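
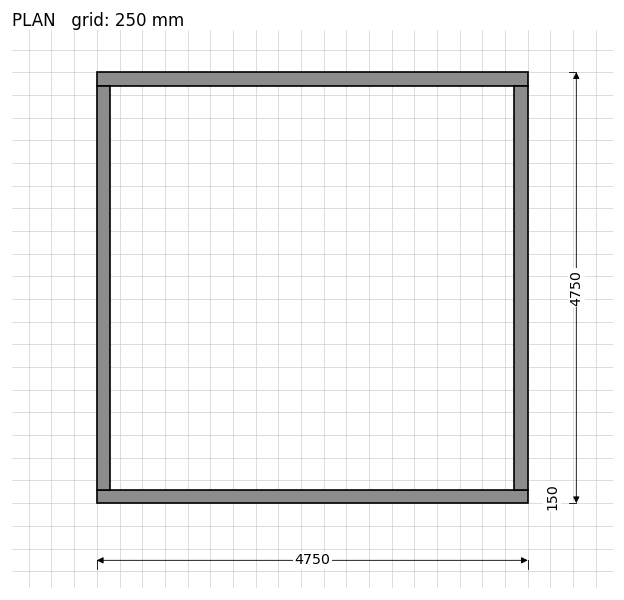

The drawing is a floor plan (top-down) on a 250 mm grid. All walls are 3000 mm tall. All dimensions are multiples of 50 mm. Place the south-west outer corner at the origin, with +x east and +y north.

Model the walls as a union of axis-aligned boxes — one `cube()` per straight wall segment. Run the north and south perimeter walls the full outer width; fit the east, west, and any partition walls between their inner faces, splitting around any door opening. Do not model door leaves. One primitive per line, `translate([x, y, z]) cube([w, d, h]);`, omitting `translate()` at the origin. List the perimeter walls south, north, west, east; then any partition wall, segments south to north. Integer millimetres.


cube([4750, 150, 3000]);
translate([0, 4600, 0]) cube([4750, 150, 3000]);
translate([0, 150, 0]) cube([150, 4450, 3000]);
translate([4600, 150, 0]) cube([150, 4450, 3000]);


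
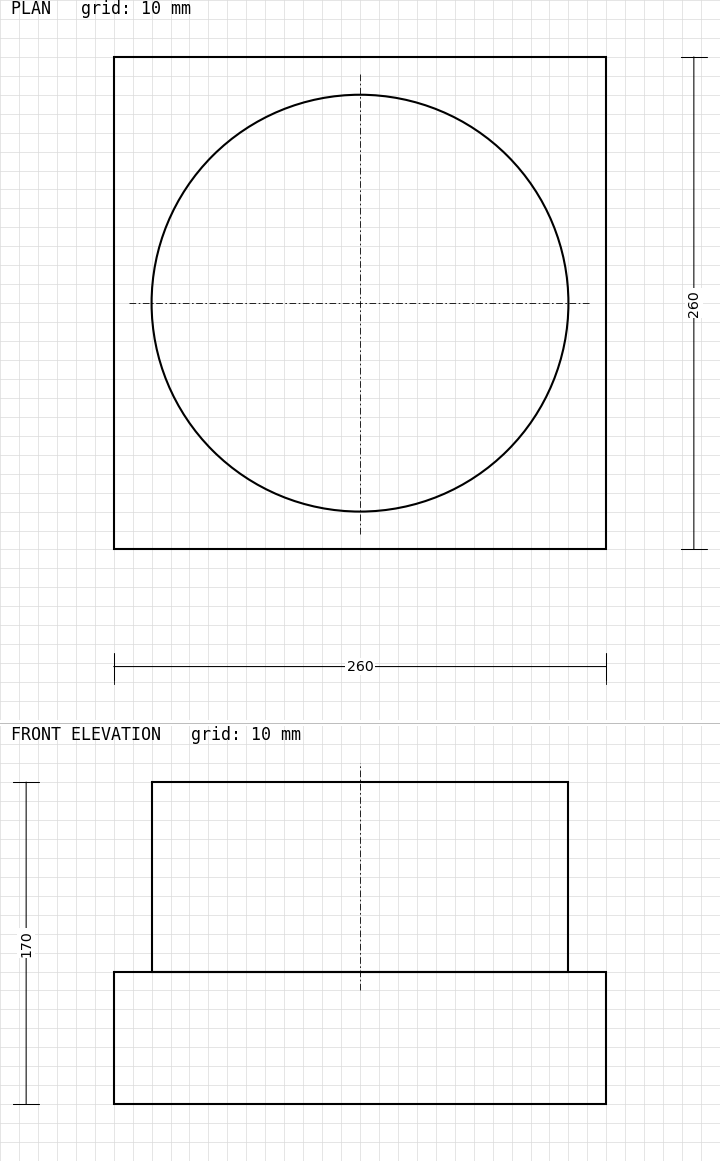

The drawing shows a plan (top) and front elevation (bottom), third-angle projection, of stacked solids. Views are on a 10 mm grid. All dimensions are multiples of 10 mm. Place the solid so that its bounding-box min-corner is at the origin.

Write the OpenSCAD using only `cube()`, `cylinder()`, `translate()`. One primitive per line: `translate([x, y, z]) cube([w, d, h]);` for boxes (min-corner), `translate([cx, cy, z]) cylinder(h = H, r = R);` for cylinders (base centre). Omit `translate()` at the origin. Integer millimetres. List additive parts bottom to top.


cube([260, 260, 70]);
translate([130, 130, 70]) cylinder(h = 100, r = 110);


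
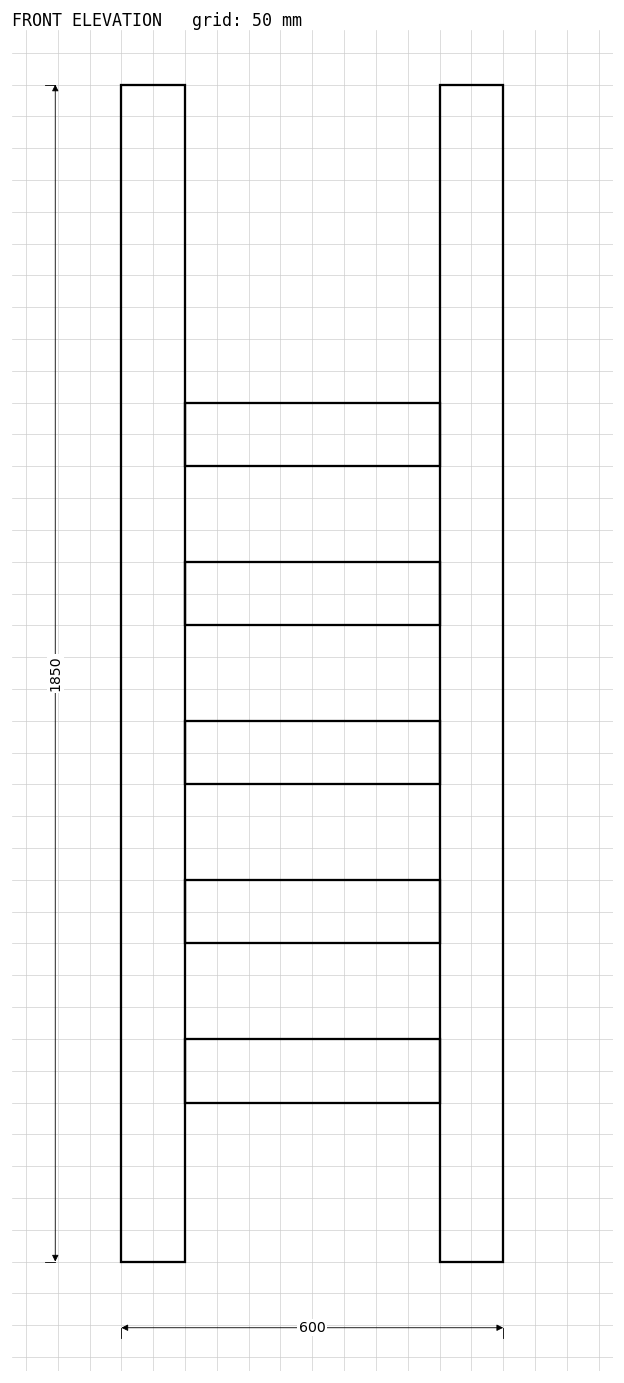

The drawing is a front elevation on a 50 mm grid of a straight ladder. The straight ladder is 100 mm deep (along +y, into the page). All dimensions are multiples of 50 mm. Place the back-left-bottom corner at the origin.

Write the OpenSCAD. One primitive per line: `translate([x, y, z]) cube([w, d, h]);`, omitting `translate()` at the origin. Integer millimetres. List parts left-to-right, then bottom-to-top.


cube([100, 100, 1850]);
translate([100, 0, 250]) cube([400, 100, 100]);
translate([100, 0, 500]) cube([400, 100, 100]);
translate([100, 0, 750]) cube([400, 100, 100]);
translate([100, 0, 1000]) cube([400, 100, 100]);
translate([100, 0, 1250]) cube([400, 100, 100]);
translate([500, 0, 0]) cube([100, 100, 1850]);


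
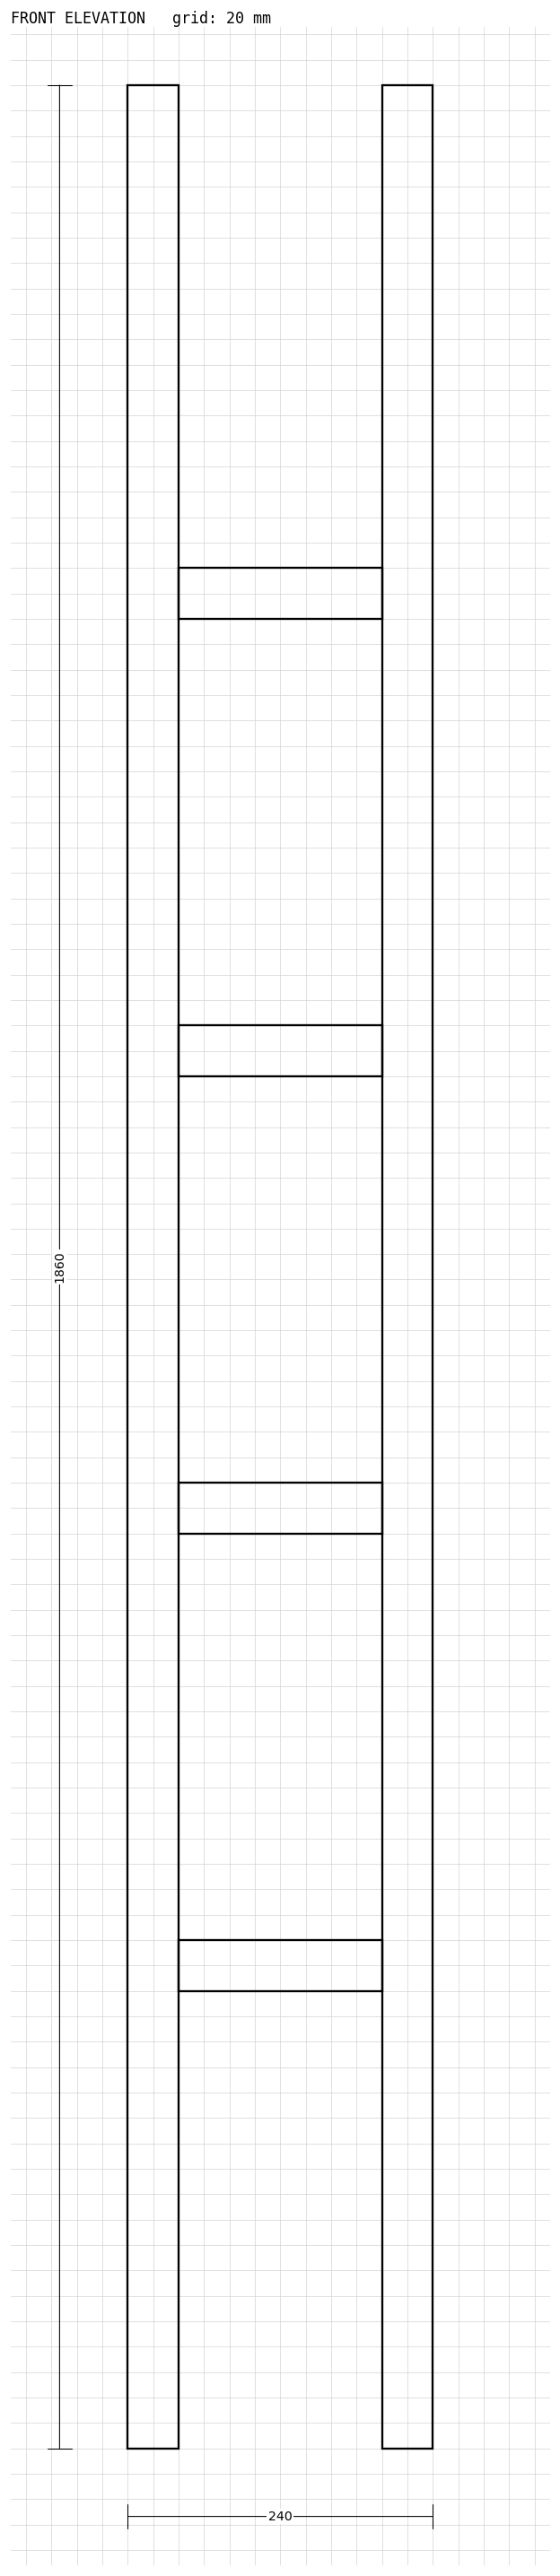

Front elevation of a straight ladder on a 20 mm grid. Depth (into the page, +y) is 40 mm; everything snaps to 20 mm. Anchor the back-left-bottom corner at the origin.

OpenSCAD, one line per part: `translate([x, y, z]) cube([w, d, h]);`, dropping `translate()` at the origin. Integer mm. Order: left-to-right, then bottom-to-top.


cube([40, 40, 1860]);
translate([40, 0, 360]) cube([160, 40, 40]);
translate([40, 0, 720]) cube([160, 40, 40]);
translate([40, 0, 1080]) cube([160, 40, 40]);
translate([40, 0, 1440]) cube([160, 40, 40]);
translate([200, 0, 0]) cube([40, 40, 1860]);


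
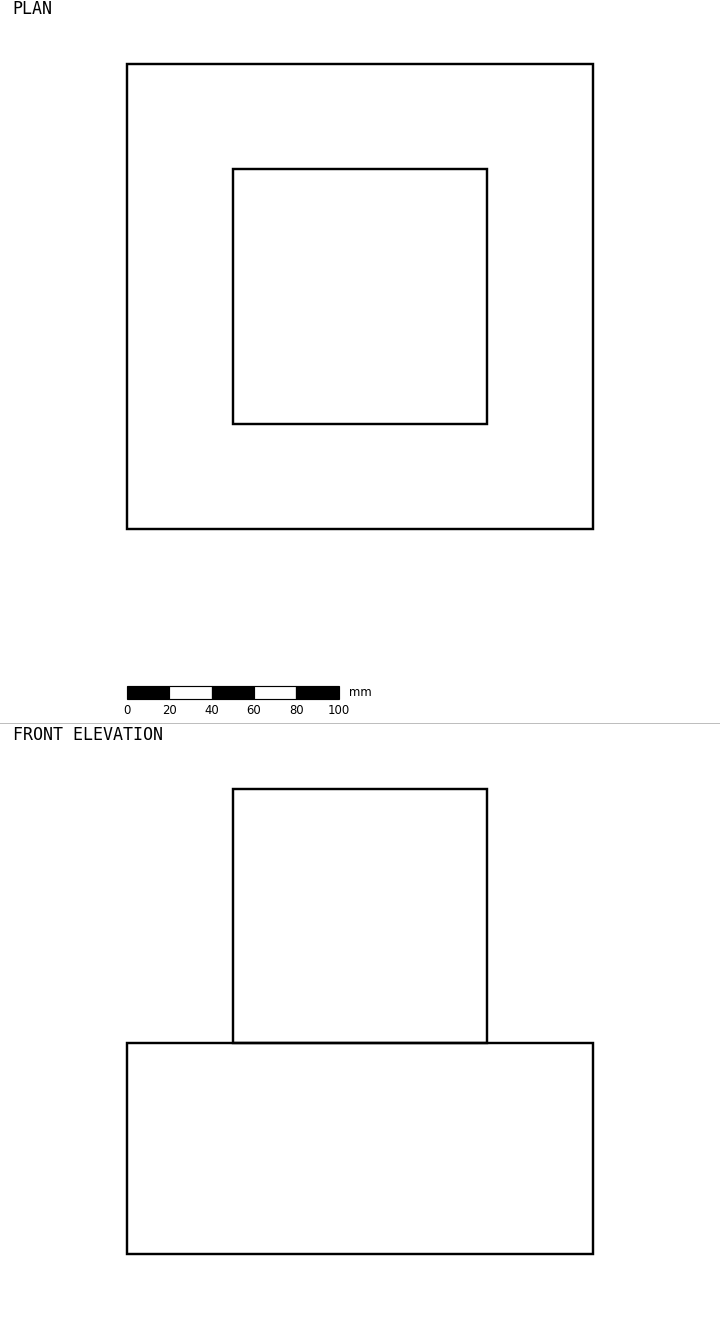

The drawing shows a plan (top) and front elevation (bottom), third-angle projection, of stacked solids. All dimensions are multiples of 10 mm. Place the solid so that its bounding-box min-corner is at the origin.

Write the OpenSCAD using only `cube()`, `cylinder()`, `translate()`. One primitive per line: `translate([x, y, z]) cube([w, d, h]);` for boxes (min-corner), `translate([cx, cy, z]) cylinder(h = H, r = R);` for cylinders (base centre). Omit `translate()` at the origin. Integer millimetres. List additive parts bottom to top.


cube([220, 220, 100]);
translate([50, 50, 100]) cube([120, 120, 120]);


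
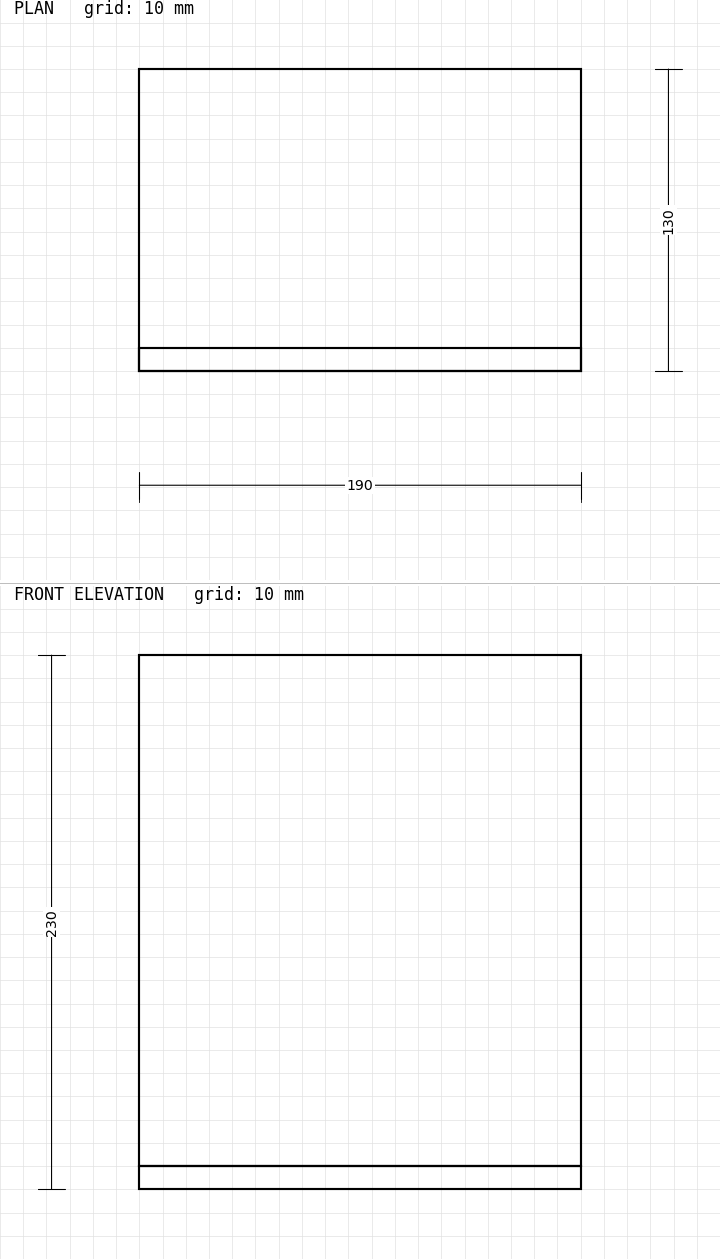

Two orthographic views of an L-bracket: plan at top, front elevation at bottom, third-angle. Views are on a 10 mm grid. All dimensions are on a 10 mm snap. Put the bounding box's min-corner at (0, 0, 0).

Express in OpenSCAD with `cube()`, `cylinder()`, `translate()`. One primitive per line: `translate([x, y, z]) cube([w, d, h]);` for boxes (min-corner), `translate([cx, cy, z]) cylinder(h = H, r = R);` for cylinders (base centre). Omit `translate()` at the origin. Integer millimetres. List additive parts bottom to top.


cube([190, 130, 10]);
translate([0, 0, 10]) cube([190, 10, 220]);


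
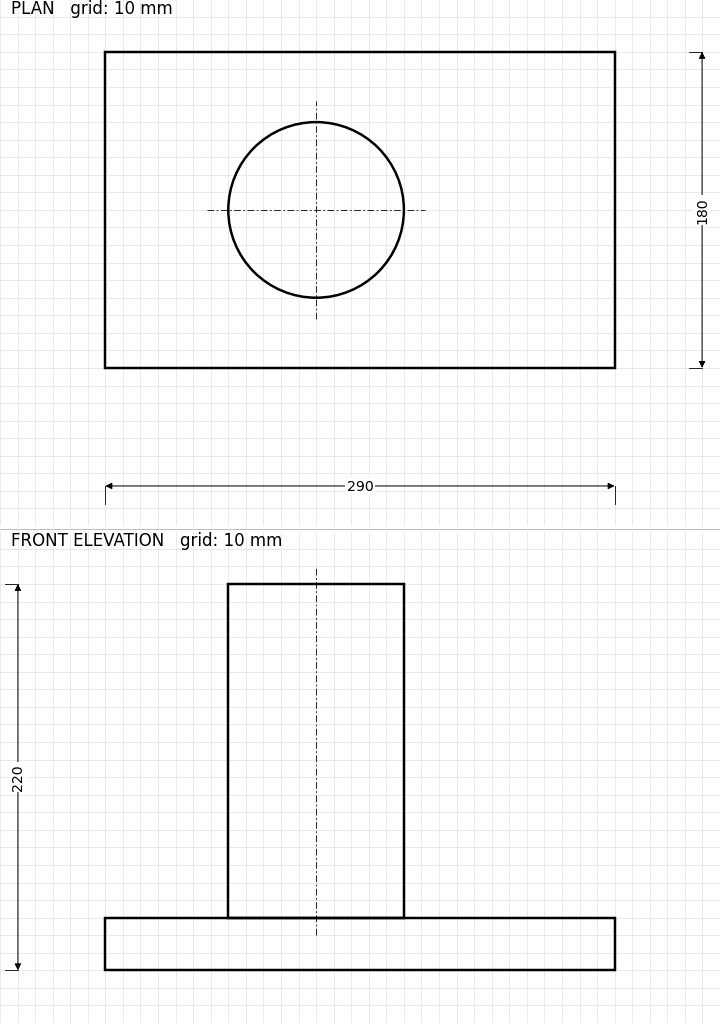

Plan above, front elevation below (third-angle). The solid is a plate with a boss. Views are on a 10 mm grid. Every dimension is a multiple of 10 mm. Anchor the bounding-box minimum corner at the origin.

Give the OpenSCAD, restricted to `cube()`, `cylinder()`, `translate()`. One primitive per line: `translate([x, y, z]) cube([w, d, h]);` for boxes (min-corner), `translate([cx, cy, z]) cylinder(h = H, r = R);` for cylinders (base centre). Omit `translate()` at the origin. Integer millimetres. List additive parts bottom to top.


cube([290, 180, 30]);
translate([120, 90, 30]) cylinder(h = 190, r = 50);


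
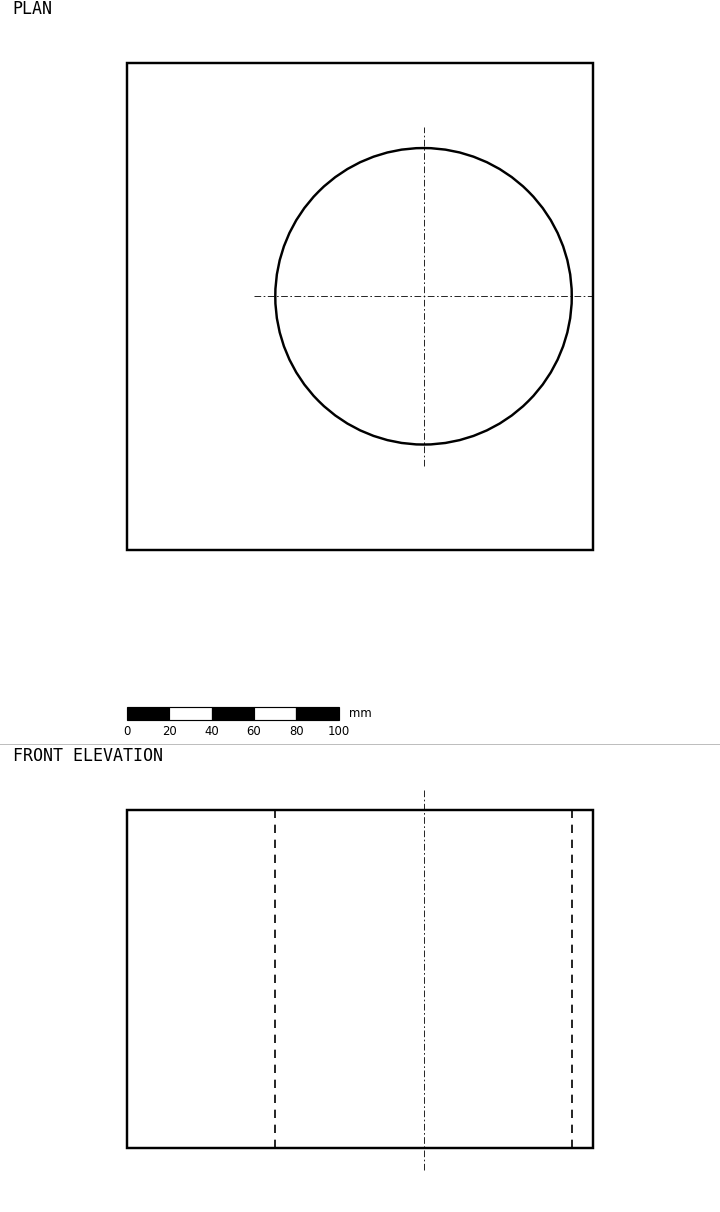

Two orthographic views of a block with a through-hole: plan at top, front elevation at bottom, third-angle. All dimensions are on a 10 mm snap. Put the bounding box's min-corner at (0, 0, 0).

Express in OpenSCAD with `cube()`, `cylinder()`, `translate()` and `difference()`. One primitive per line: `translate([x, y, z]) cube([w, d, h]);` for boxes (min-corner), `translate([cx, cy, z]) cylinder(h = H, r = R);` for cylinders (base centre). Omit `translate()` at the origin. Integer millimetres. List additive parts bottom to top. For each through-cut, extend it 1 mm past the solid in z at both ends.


difference() {
  cube([220, 230, 160]);
  translate([140, 120, -1]) cylinder(h = 162, r = 70);
}


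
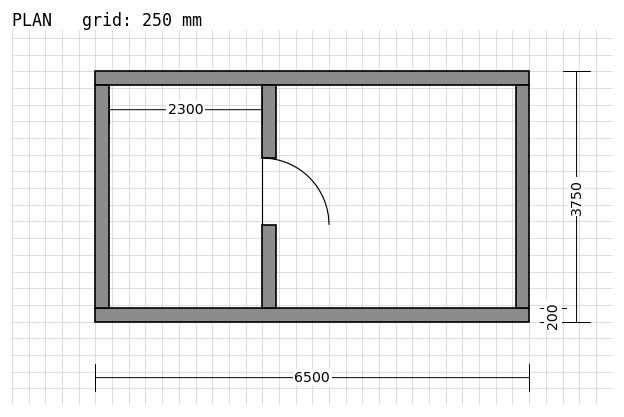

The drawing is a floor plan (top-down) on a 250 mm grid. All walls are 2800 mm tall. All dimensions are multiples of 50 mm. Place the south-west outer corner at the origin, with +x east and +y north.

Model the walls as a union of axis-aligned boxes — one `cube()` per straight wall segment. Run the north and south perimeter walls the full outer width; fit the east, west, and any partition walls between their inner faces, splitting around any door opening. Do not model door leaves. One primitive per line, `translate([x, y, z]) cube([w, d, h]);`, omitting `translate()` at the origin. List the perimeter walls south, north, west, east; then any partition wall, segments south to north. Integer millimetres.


cube([6500, 200, 2800]);
translate([0, 3550, 0]) cube([6500, 200, 2800]);
translate([0, 200, 0]) cube([200, 3350, 2800]);
translate([6300, 200, 0]) cube([200, 3350, 2800]);
translate([2500, 200, 0]) cube([200, 1250, 2800]);
translate([2500, 2450, 0]) cube([200, 1100, 2800]);


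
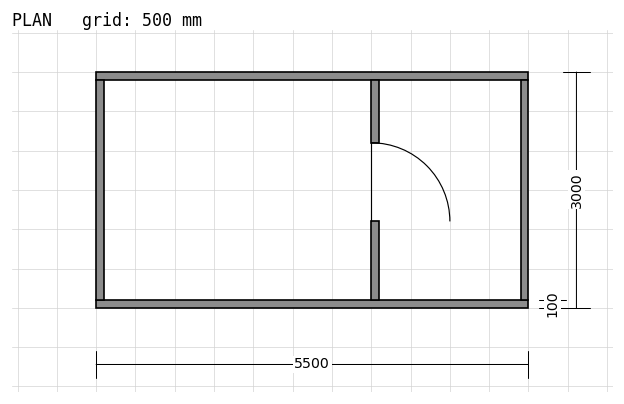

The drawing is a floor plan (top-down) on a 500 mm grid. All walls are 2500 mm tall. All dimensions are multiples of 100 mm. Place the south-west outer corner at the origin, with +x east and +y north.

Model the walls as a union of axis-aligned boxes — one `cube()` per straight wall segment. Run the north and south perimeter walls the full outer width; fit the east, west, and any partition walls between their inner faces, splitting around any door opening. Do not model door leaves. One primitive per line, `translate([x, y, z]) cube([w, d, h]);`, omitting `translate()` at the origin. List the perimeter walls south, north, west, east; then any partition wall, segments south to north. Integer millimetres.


cube([5500, 100, 2500]);
translate([0, 2900, 0]) cube([5500, 100, 2500]);
translate([0, 100, 0]) cube([100, 2800, 2500]);
translate([5400, 100, 0]) cube([100, 2800, 2500]);
translate([3500, 100, 0]) cube([100, 1000, 2500]);
translate([3500, 2100, 0]) cube([100, 800, 2500]);


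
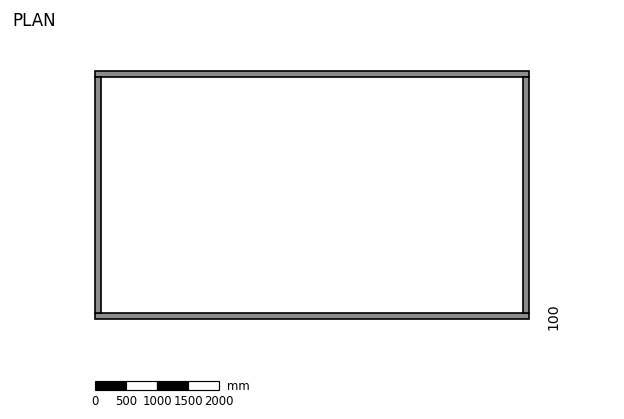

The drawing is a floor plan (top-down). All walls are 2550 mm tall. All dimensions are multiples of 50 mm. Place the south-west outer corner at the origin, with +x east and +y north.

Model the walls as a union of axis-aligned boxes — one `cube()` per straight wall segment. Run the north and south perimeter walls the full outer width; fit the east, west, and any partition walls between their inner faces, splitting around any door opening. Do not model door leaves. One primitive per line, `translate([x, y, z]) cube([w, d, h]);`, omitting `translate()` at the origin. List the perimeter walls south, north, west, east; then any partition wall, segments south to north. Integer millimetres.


cube([7000, 100, 2550]);
translate([0, 3900, 0]) cube([7000, 100, 2550]);
translate([0, 100, 0]) cube([100, 3800, 2550]);
translate([6900, 100, 0]) cube([100, 3800, 2550]);


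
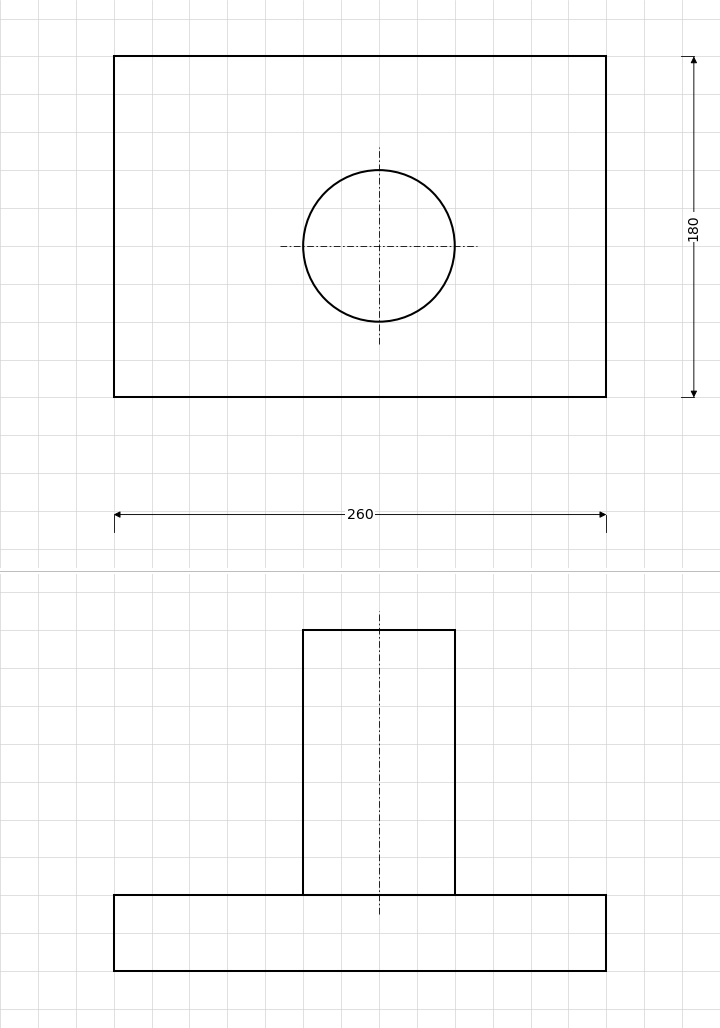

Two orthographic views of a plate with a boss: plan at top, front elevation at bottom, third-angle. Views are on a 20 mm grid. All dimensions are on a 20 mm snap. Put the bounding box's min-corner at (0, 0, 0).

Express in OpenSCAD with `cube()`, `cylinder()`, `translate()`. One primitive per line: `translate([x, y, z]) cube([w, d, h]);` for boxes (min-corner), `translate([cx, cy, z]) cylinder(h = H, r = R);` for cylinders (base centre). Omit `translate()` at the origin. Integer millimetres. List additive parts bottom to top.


cube([260, 180, 40]);
translate([140, 80, 40]) cylinder(h = 140, r = 40);


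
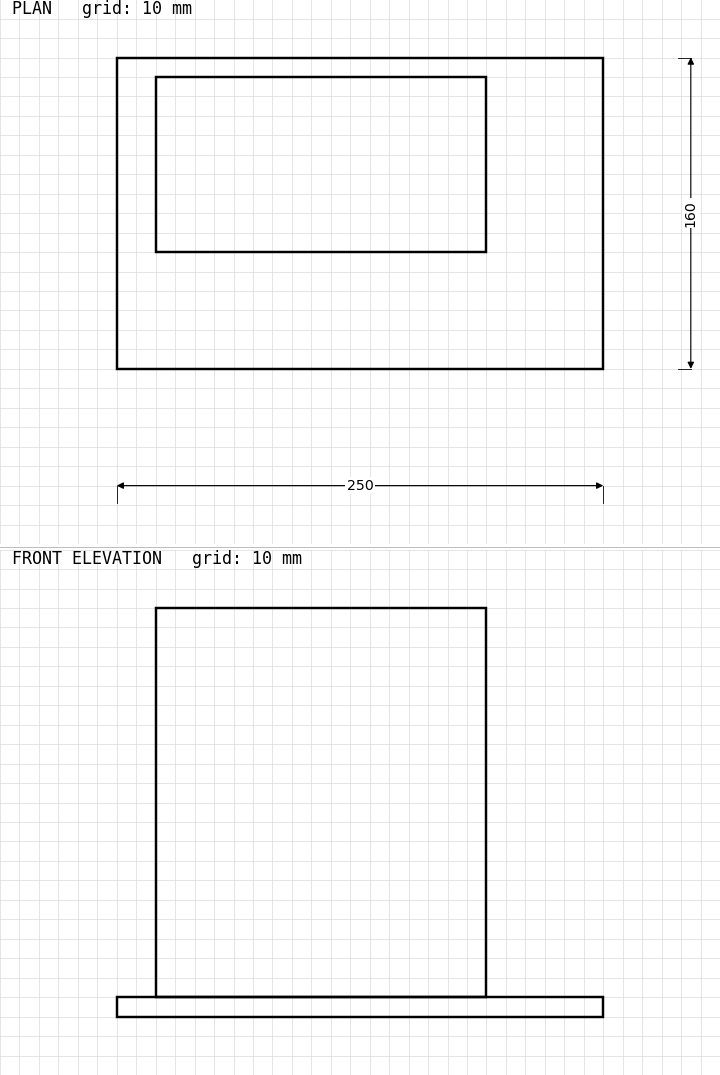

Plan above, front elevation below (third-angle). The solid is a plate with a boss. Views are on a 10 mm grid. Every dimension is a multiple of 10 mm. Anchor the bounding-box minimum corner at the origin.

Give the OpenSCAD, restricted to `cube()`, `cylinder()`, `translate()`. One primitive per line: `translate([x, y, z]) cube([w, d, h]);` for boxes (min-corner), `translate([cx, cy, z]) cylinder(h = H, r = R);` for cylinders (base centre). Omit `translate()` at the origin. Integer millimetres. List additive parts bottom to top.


cube([250, 160, 10]);
translate([20, 60, 10]) cube([170, 90, 200]);


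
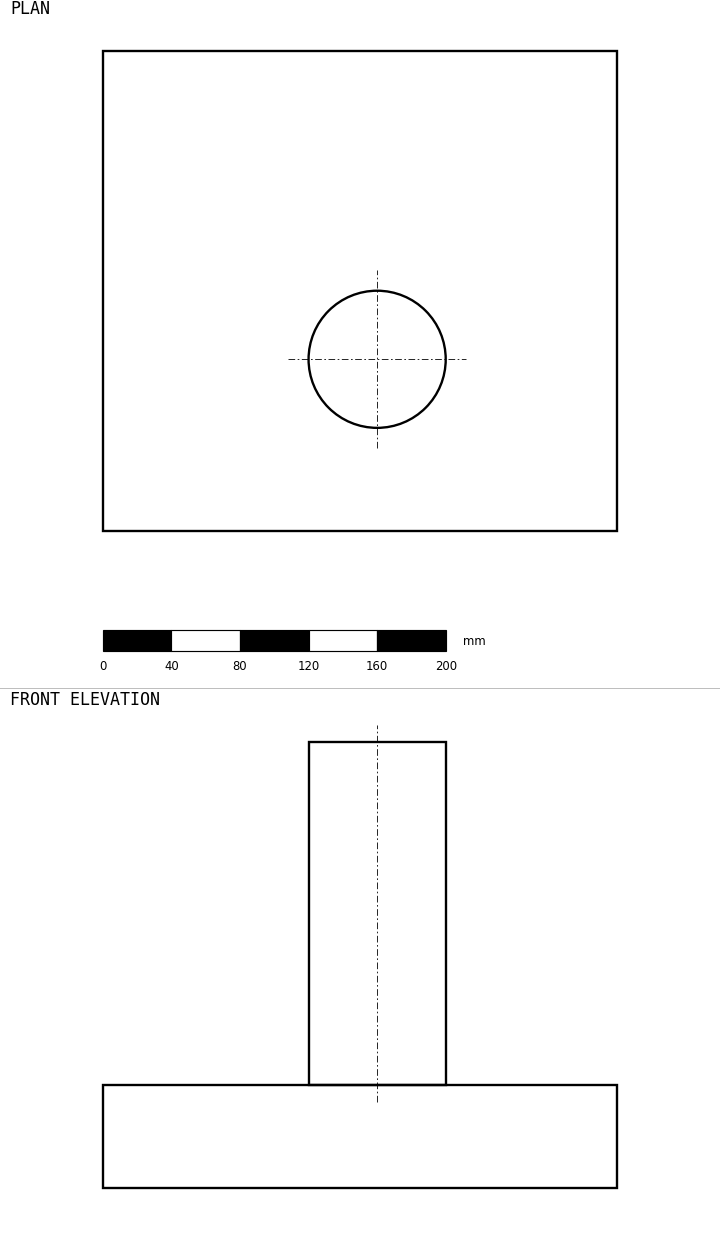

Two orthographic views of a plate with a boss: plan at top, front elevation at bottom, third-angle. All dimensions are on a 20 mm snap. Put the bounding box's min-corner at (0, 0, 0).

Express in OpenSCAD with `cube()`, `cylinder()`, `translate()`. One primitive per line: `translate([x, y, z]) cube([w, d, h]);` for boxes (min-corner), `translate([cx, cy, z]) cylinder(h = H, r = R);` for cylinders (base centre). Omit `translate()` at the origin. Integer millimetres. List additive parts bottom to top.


cube([300, 280, 60]);
translate([160, 100, 60]) cylinder(h = 200, r = 40);


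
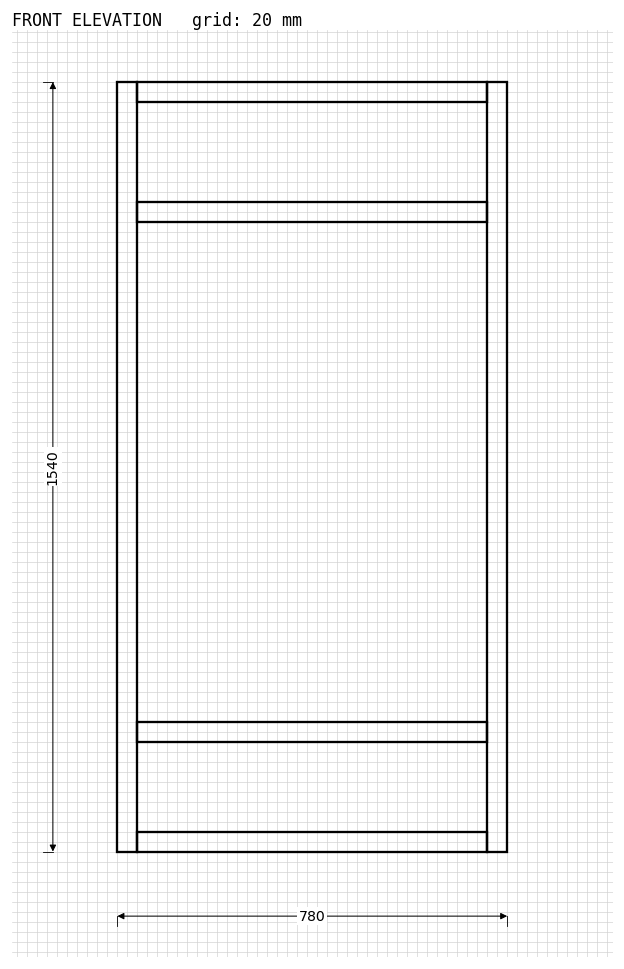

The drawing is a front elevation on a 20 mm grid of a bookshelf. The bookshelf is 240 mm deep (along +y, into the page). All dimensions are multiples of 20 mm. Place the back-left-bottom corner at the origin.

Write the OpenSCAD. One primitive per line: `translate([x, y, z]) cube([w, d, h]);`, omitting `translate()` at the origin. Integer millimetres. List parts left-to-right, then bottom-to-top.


cube([40, 240, 1540]);
translate([40, 0, 0]) cube([700, 240, 40]);
translate([40, 0, 220]) cube([700, 240, 40]);
translate([40, 0, 1260]) cube([700, 240, 40]);
translate([40, 0, 1500]) cube([700, 240, 40]);
translate([740, 0, 0]) cube([40, 240, 1540]);


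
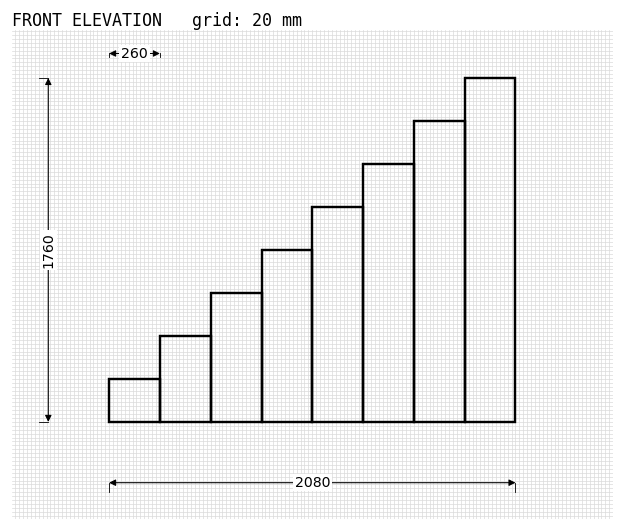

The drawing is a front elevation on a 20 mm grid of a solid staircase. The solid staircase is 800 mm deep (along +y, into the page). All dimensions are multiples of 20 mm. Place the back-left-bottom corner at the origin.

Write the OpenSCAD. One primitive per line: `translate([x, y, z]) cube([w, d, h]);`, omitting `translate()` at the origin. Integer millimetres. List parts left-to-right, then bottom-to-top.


cube([260, 800, 220]);
translate([260, 0, 0]) cube([260, 800, 440]);
translate([520, 0, 0]) cube([260, 800, 660]);
translate([780, 0, 0]) cube([260, 800, 880]);
translate([1040, 0, 0]) cube([260, 800, 1100]);
translate([1300, 0, 0]) cube([260, 800, 1320]);
translate([1560, 0, 0]) cube([260, 800, 1540]);
translate([1820, 0, 0]) cube([260, 800, 1760]);


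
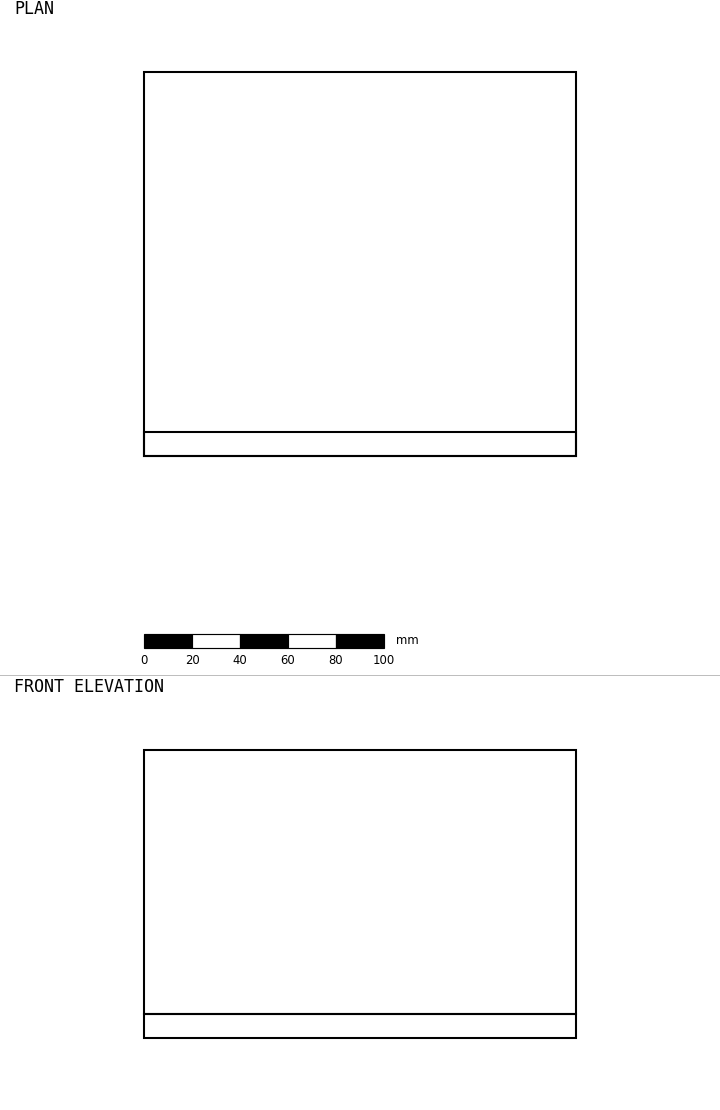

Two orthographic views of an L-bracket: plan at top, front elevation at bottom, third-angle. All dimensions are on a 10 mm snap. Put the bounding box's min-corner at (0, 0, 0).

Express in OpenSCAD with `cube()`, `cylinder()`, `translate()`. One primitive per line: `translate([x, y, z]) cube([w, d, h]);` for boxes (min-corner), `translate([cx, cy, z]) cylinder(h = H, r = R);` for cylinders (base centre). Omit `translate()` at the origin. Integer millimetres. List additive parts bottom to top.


cube([180, 160, 10]);
translate([0, 0, 10]) cube([180, 10, 110]);


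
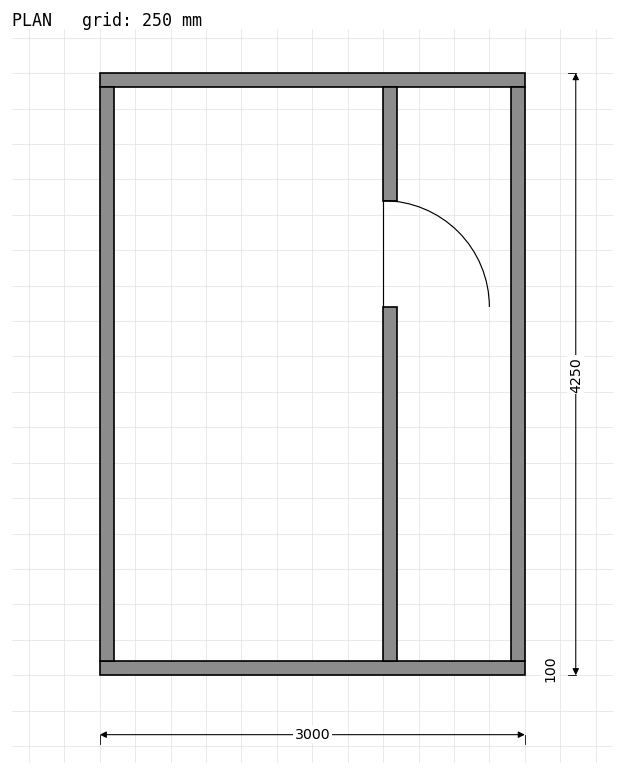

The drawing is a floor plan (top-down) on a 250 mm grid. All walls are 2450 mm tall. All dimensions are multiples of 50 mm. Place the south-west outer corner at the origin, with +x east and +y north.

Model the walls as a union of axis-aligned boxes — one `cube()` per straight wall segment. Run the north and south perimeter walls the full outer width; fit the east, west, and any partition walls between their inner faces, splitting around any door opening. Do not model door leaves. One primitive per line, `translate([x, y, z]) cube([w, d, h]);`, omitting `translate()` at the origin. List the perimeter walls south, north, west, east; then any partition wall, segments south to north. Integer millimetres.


cube([3000, 100, 2450]);
translate([0, 4150, 0]) cube([3000, 100, 2450]);
translate([0, 100, 0]) cube([100, 4050, 2450]);
translate([2900, 100, 0]) cube([100, 4050, 2450]);
translate([2000, 100, 0]) cube([100, 2500, 2450]);
translate([2000, 3350, 0]) cube([100, 800, 2450]);


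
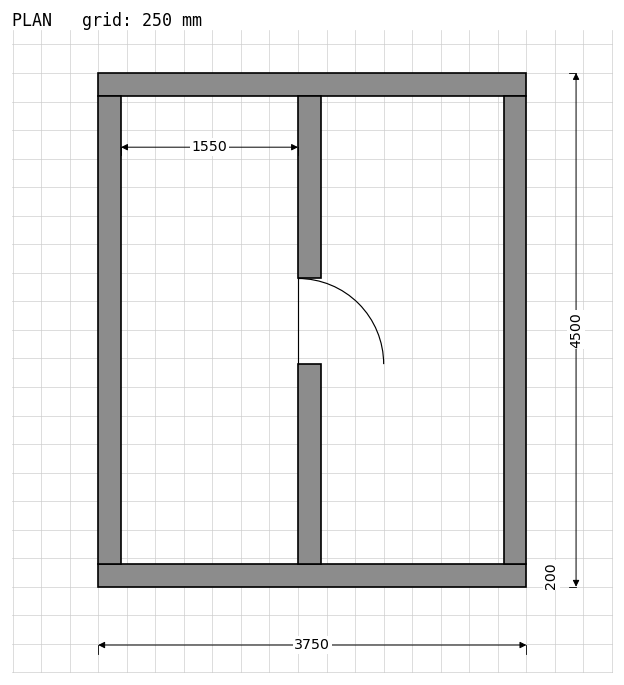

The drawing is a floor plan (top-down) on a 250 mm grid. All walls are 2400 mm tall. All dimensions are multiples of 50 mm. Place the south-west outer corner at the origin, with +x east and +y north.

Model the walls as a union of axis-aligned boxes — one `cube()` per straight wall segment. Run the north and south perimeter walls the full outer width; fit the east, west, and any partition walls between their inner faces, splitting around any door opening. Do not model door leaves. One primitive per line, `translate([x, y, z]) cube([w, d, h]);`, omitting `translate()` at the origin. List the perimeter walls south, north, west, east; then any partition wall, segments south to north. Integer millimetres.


cube([3750, 200, 2400]);
translate([0, 4300, 0]) cube([3750, 200, 2400]);
translate([0, 200, 0]) cube([200, 4100, 2400]);
translate([3550, 200, 0]) cube([200, 4100, 2400]);
translate([1750, 200, 0]) cube([200, 1750, 2400]);
translate([1750, 2700, 0]) cube([200, 1600, 2400]);


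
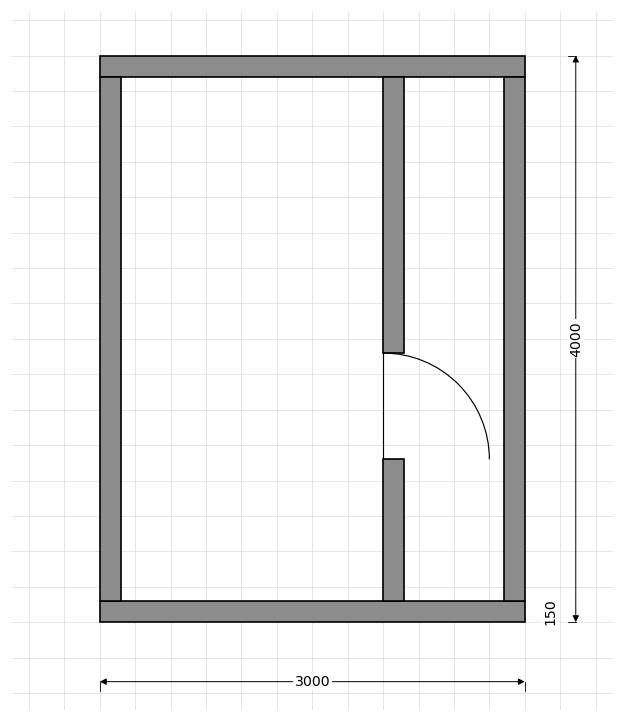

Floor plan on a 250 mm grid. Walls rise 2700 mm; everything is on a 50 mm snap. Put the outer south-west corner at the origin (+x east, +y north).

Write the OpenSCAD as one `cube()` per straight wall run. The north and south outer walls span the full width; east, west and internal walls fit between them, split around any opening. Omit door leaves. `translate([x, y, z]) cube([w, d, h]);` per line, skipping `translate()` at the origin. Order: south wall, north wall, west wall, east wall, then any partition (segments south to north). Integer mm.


cube([3000, 150, 2700]);
translate([0, 3850, 0]) cube([3000, 150, 2700]);
translate([0, 150, 0]) cube([150, 3700, 2700]);
translate([2850, 150, 0]) cube([150, 3700, 2700]);
translate([2000, 150, 0]) cube([150, 1000, 2700]);
translate([2000, 1900, 0]) cube([150, 1950, 2700]);


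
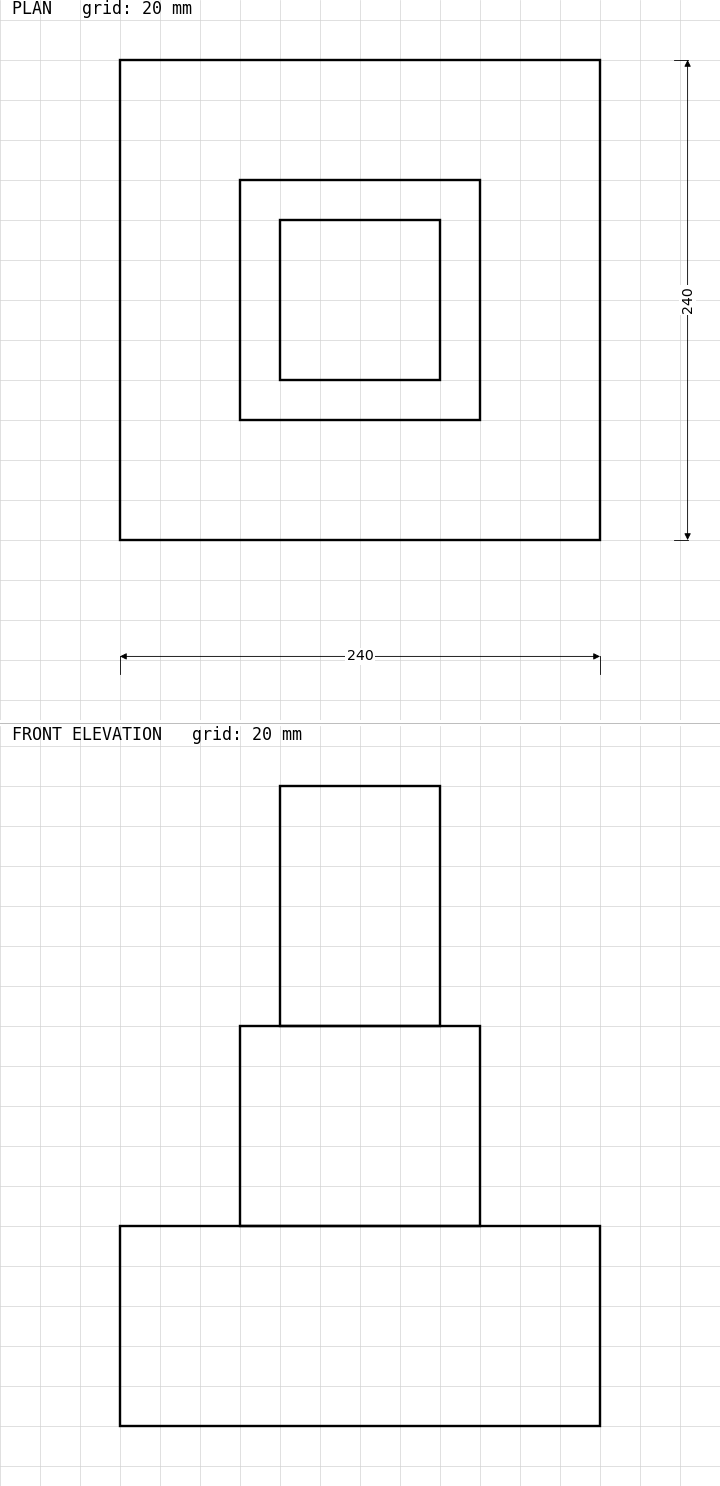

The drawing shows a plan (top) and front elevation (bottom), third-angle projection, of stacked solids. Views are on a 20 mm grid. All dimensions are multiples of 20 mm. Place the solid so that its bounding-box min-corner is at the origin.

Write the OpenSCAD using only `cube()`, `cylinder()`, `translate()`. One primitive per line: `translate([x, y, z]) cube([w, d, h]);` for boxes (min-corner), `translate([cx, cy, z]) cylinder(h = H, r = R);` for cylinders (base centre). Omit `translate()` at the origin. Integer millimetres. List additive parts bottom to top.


cube([240, 240, 100]);
translate([60, 60, 100]) cube([120, 120, 100]);
translate([80, 80, 200]) cube([80, 80, 120]);


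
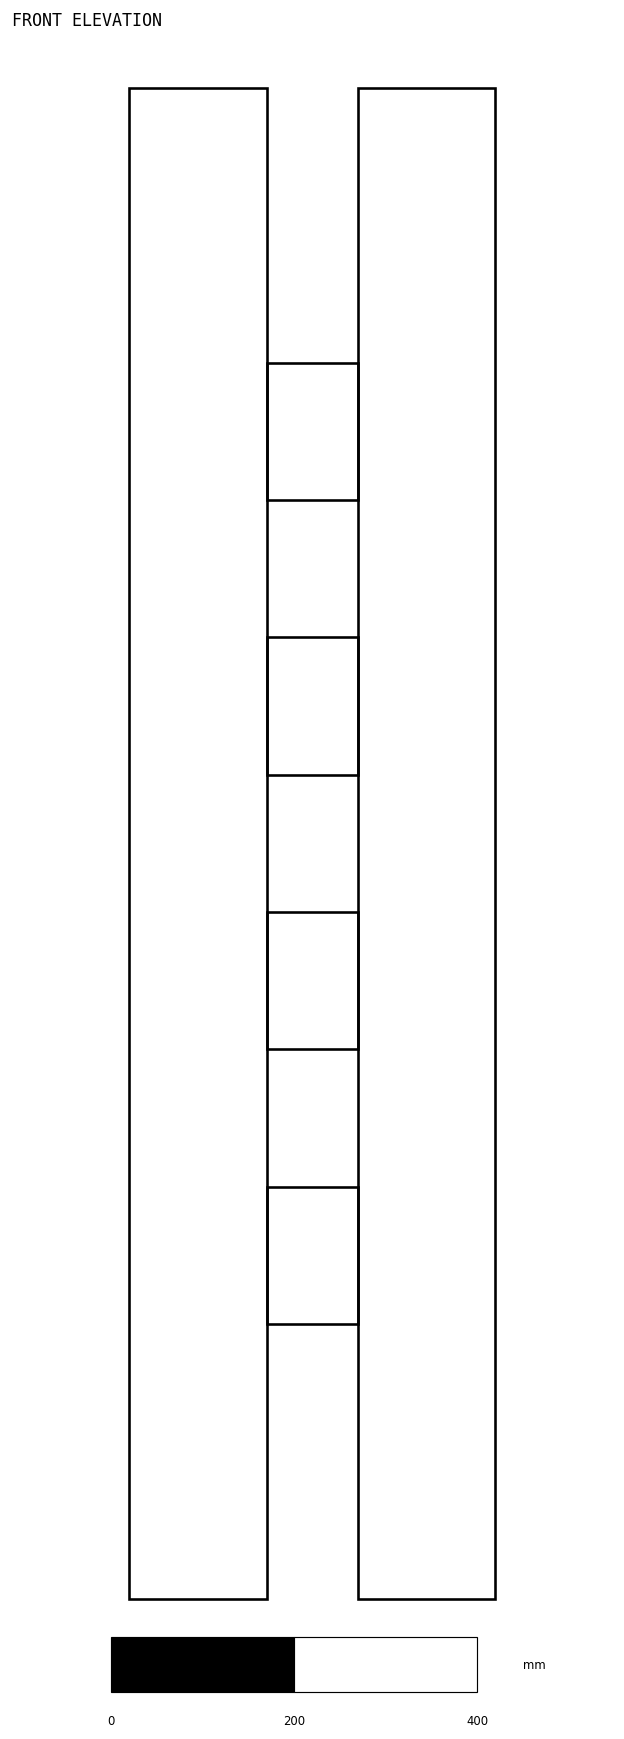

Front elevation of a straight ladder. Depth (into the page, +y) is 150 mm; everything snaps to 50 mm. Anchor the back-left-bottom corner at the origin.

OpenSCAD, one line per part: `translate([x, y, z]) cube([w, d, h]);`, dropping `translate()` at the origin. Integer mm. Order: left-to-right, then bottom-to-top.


cube([150, 150, 1650]);
translate([150, 0, 300]) cube([100, 150, 150]);
translate([150, 0, 600]) cube([100, 150, 150]);
translate([150, 0, 900]) cube([100, 150, 150]);
translate([150, 0, 1200]) cube([100, 150, 150]);
translate([250, 0, 0]) cube([150, 150, 1650]);


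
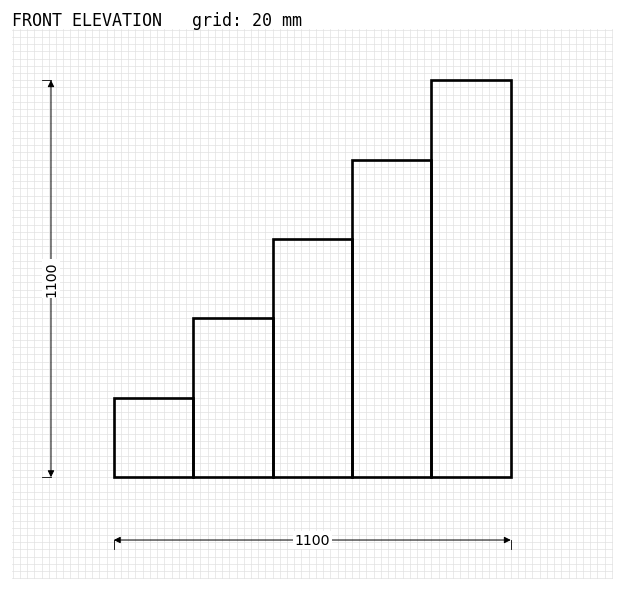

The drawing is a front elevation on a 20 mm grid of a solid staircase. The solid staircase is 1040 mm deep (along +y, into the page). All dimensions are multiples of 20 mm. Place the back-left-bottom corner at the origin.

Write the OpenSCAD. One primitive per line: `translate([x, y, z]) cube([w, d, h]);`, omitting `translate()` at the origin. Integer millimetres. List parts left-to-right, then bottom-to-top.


cube([220, 1040, 220]);
translate([220, 0, 0]) cube([220, 1040, 440]);
translate([440, 0, 0]) cube([220, 1040, 660]);
translate([660, 0, 0]) cube([220, 1040, 880]);
translate([880, 0, 0]) cube([220, 1040, 1100]);


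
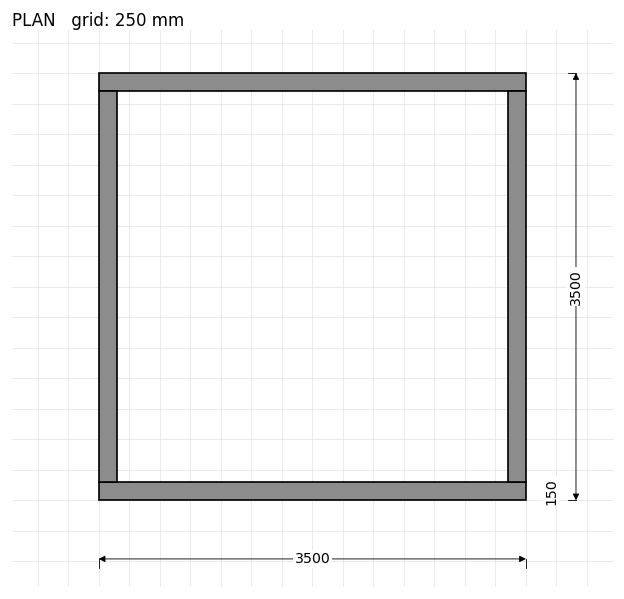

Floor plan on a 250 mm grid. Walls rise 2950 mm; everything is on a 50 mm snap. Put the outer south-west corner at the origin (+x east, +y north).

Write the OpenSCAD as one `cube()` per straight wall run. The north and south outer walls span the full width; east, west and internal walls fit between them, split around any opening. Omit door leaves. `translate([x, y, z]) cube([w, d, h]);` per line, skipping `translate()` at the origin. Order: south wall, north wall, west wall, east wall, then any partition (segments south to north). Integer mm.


cube([3500, 150, 2950]);
translate([0, 3350, 0]) cube([3500, 150, 2950]);
translate([0, 150, 0]) cube([150, 3200, 2950]);
translate([3350, 150, 0]) cube([150, 3200, 2950]);


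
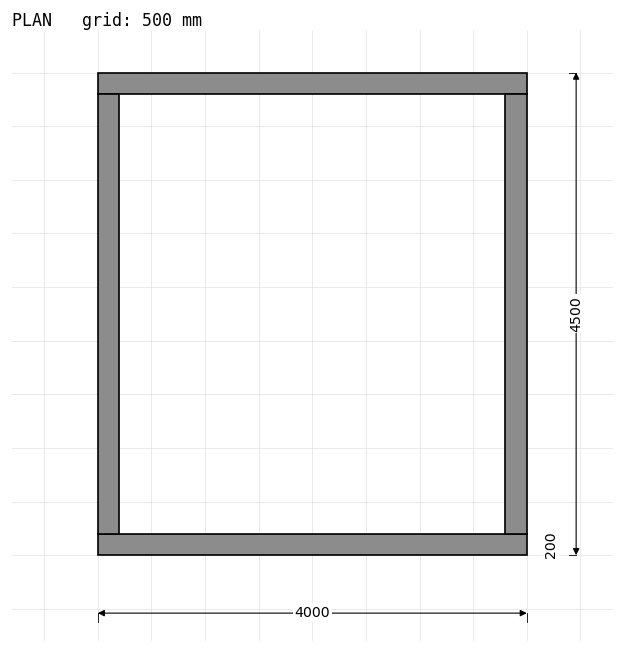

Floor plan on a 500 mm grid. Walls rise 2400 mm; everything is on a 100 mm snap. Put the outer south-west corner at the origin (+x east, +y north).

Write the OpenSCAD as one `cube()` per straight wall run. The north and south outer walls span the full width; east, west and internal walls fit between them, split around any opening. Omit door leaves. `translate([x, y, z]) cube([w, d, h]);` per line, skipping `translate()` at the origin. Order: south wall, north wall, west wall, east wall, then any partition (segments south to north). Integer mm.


cube([4000, 200, 2400]);
translate([0, 4300, 0]) cube([4000, 200, 2400]);
translate([0, 200, 0]) cube([200, 4100, 2400]);
translate([3800, 200, 0]) cube([200, 4100, 2400]);


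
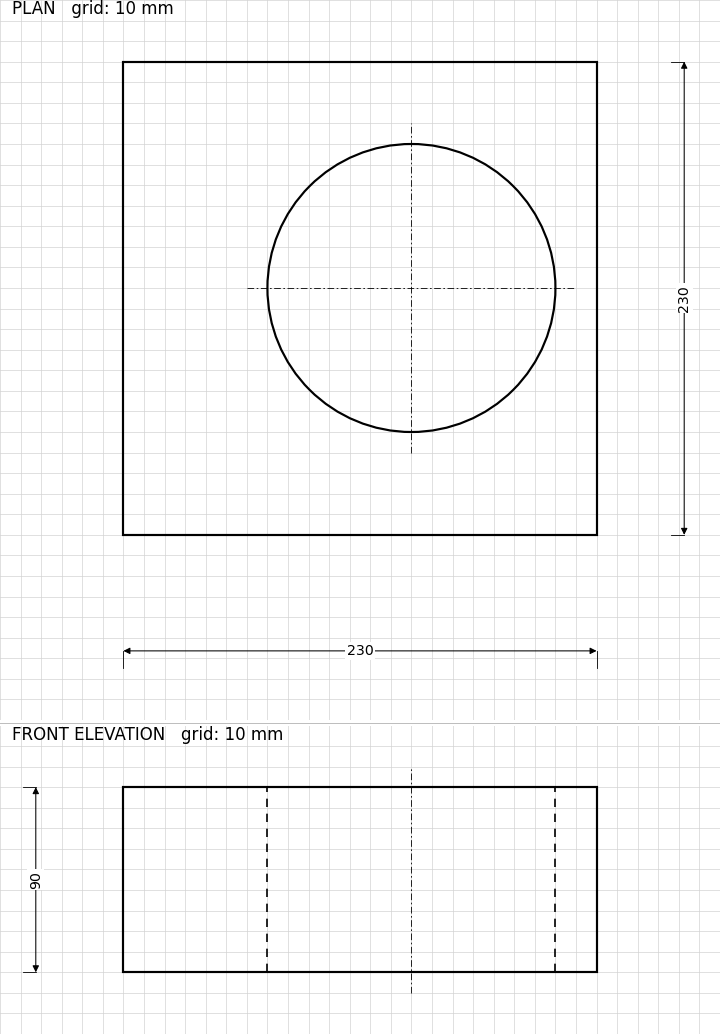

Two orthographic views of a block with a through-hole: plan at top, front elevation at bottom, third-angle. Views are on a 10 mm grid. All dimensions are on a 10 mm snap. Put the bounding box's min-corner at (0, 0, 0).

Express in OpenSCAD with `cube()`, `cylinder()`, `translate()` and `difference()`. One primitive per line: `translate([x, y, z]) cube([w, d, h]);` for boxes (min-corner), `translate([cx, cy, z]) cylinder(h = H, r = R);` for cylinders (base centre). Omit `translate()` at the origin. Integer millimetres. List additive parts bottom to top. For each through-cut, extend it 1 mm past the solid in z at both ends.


difference() {
  cube([230, 230, 90]);
  translate([140, 120, -1]) cylinder(h = 92, r = 70);
}


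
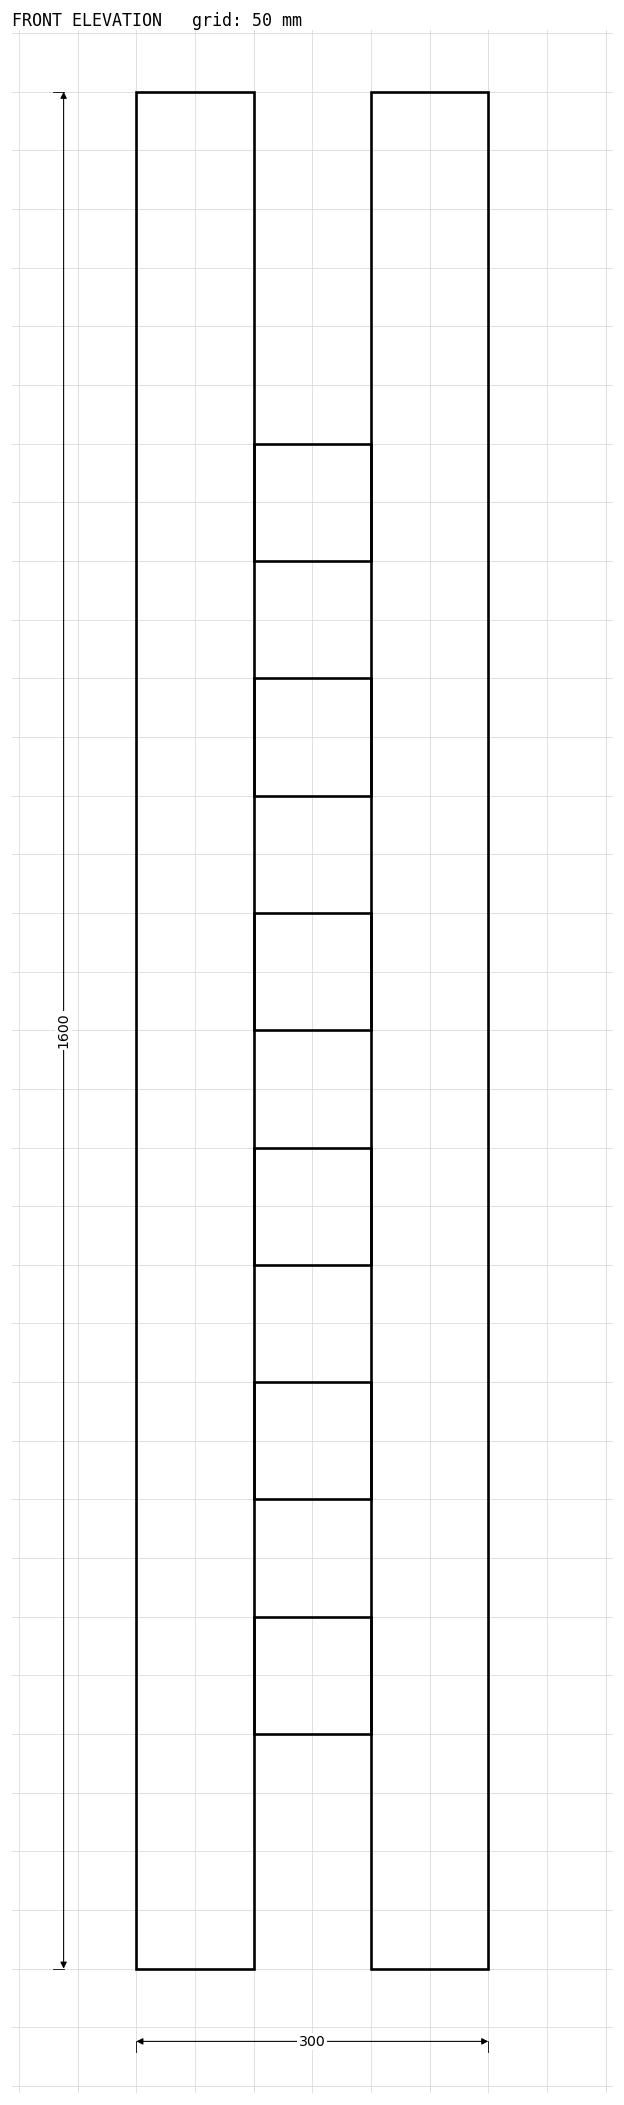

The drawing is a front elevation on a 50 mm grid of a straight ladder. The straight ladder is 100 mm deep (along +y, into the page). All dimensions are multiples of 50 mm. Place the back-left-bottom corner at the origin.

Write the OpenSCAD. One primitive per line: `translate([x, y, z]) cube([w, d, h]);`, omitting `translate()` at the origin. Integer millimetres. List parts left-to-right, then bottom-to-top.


cube([100, 100, 1600]);
translate([100, 0, 200]) cube([100, 100, 100]);
translate([100, 0, 400]) cube([100, 100, 100]);
translate([100, 0, 600]) cube([100, 100, 100]);
translate([100, 0, 800]) cube([100, 100, 100]);
translate([100, 0, 1000]) cube([100, 100, 100]);
translate([100, 0, 1200]) cube([100, 100, 100]);
translate([200, 0, 0]) cube([100, 100, 1600]);


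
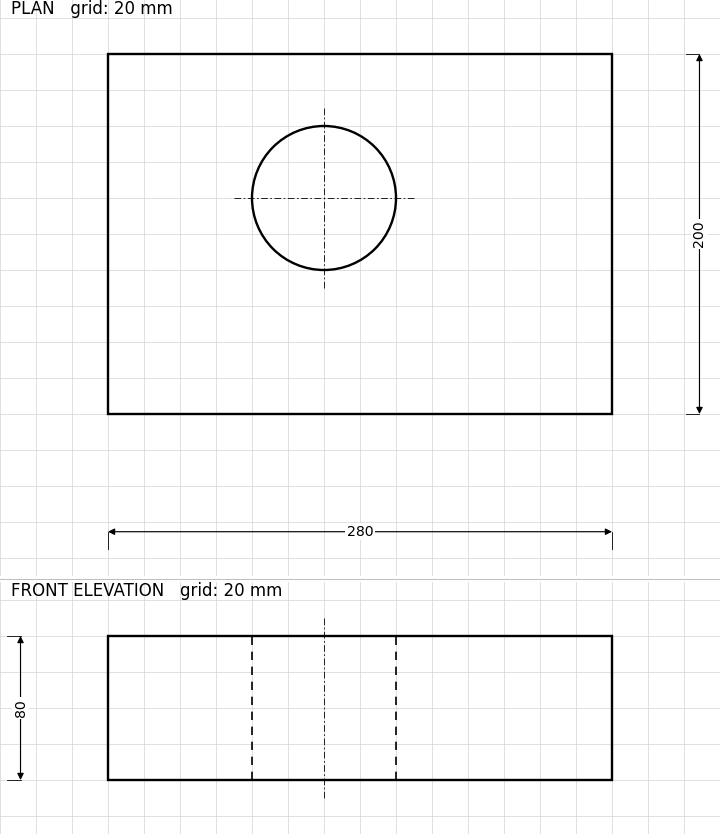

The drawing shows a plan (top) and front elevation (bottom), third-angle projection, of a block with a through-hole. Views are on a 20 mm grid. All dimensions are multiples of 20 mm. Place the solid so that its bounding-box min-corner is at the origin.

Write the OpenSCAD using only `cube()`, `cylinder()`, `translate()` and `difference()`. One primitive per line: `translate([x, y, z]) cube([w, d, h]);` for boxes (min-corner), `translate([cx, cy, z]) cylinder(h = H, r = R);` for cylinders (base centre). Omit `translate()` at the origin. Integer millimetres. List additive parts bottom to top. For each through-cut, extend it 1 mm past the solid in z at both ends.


difference() {
  cube([280, 200, 80]);
  translate([120, 120, -1]) cylinder(h = 82, r = 40);
}


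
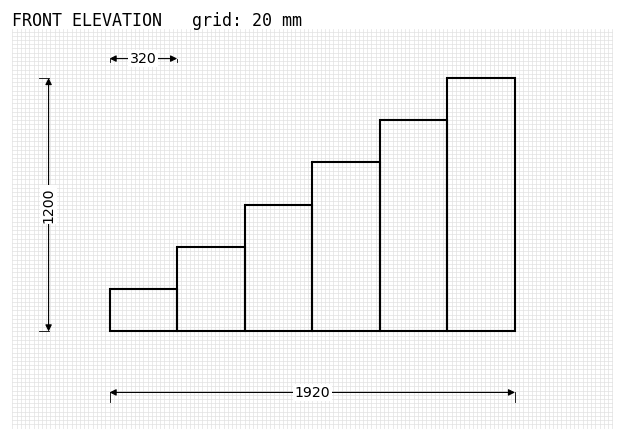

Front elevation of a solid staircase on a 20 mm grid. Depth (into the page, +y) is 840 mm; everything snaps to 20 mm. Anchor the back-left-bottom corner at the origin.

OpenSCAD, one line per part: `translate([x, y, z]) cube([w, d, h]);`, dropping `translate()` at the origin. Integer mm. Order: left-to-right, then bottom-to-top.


cube([320, 840, 200]);
translate([320, 0, 0]) cube([320, 840, 400]);
translate([640, 0, 0]) cube([320, 840, 600]);
translate([960, 0, 0]) cube([320, 840, 800]);
translate([1280, 0, 0]) cube([320, 840, 1000]);
translate([1600, 0, 0]) cube([320, 840, 1200]);


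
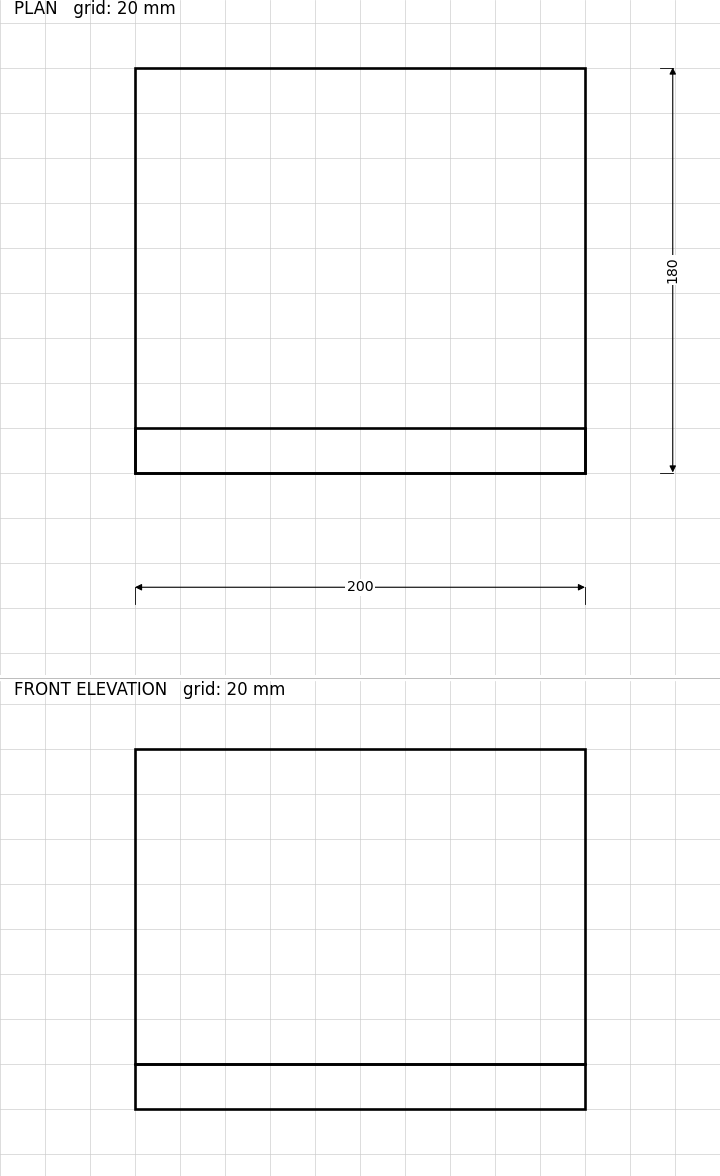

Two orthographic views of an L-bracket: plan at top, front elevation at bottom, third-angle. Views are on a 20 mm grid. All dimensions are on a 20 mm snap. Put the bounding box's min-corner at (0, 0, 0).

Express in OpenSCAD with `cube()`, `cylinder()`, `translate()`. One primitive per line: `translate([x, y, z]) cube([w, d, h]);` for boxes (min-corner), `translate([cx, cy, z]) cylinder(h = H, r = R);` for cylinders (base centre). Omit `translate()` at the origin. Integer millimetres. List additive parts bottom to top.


cube([200, 180, 20]);
translate([0, 0, 20]) cube([200, 20, 140]);


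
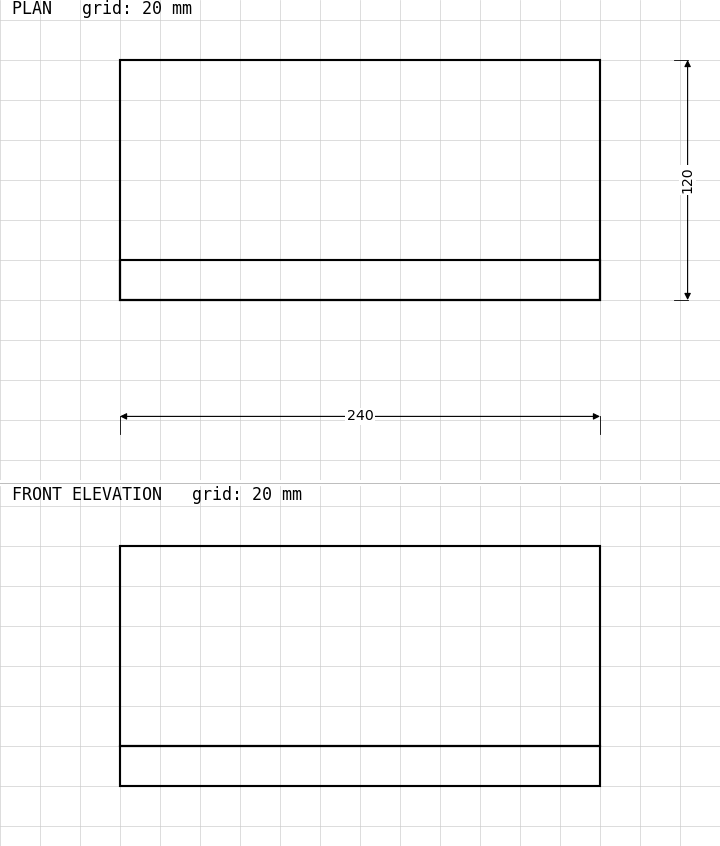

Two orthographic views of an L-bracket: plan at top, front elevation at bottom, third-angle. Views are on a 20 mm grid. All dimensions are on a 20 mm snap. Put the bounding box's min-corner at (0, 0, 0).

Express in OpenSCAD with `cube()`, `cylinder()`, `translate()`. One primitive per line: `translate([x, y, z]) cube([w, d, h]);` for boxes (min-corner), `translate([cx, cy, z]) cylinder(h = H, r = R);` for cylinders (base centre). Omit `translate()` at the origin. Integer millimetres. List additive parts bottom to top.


cube([240, 120, 20]);
translate([0, 0, 20]) cube([240, 20, 100]);


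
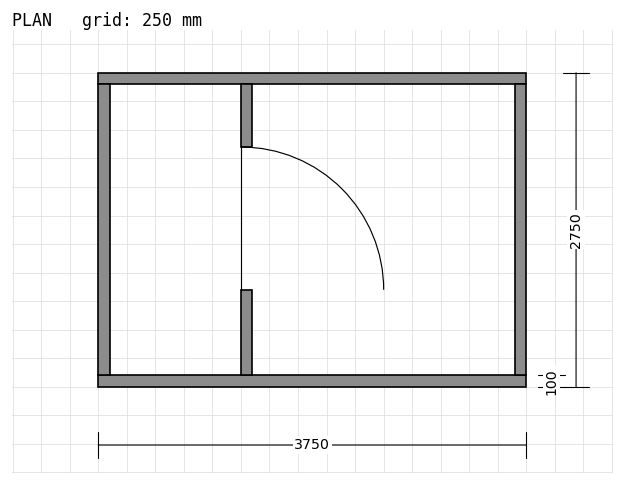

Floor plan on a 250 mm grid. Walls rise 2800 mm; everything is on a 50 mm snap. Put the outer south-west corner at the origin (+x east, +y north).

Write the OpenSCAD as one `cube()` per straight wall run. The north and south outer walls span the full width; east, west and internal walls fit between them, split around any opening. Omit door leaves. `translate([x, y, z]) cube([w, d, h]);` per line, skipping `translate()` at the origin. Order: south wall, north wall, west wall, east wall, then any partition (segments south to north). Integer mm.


cube([3750, 100, 2800]);
translate([0, 2650, 0]) cube([3750, 100, 2800]);
translate([0, 100, 0]) cube([100, 2550, 2800]);
translate([3650, 100, 0]) cube([100, 2550, 2800]);
translate([1250, 100, 0]) cube([100, 750, 2800]);
translate([1250, 2100, 0]) cube([100, 550, 2800]);


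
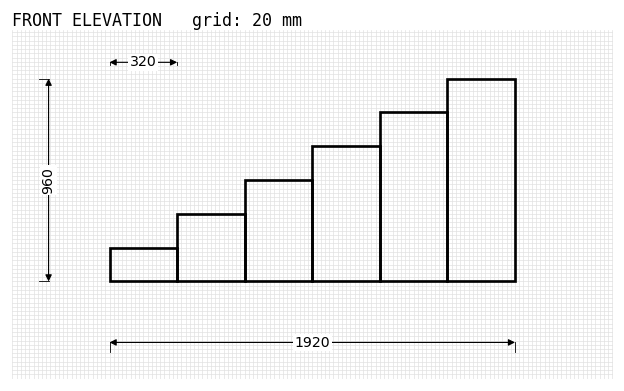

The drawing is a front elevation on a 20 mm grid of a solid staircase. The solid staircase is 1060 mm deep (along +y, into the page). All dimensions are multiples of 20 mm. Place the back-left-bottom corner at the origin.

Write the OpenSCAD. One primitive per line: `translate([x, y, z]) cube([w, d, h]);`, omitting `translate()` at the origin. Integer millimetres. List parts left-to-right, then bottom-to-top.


cube([320, 1060, 160]);
translate([320, 0, 0]) cube([320, 1060, 320]);
translate([640, 0, 0]) cube([320, 1060, 480]);
translate([960, 0, 0]) cube([320, 1060, 640]);
translate([1280, 0, 0]) cube([320, 1060, 800]);
translate([1600, 0, 0]) cube([320, 1060, 960]);


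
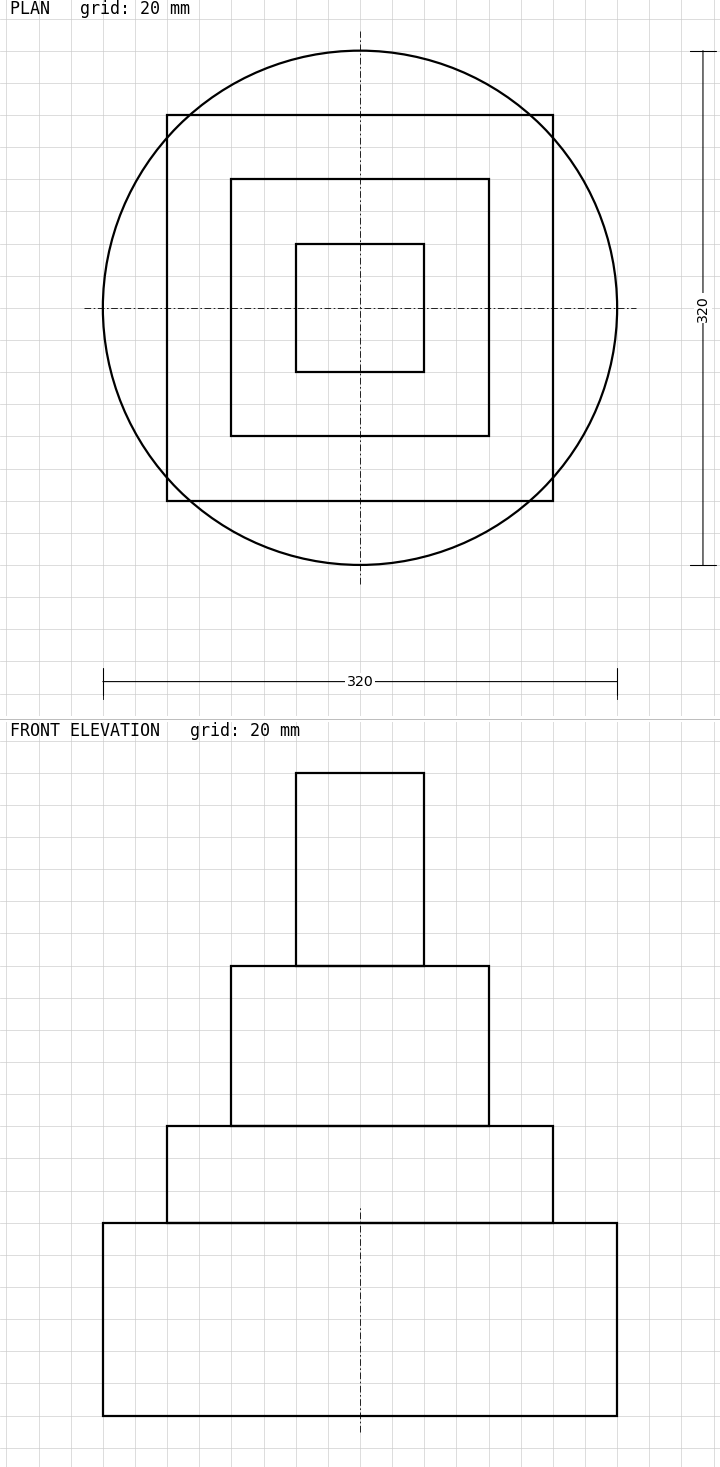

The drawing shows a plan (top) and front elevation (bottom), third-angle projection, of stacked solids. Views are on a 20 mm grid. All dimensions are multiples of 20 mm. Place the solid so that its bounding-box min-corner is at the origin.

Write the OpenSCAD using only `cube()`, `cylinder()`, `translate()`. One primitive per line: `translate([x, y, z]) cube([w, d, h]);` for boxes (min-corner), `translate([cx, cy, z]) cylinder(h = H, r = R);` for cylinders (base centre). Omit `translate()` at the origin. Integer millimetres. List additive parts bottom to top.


translate([160, 160, 0]) cylinder(h = 120, r = 160);
translate([40, 40, 120]) cube([240, 240, 60]);
translate([80, 80, 180]) cube([160, 160, 100]);
translate([120, 120, 280]) cube([80, 80, 120]);
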